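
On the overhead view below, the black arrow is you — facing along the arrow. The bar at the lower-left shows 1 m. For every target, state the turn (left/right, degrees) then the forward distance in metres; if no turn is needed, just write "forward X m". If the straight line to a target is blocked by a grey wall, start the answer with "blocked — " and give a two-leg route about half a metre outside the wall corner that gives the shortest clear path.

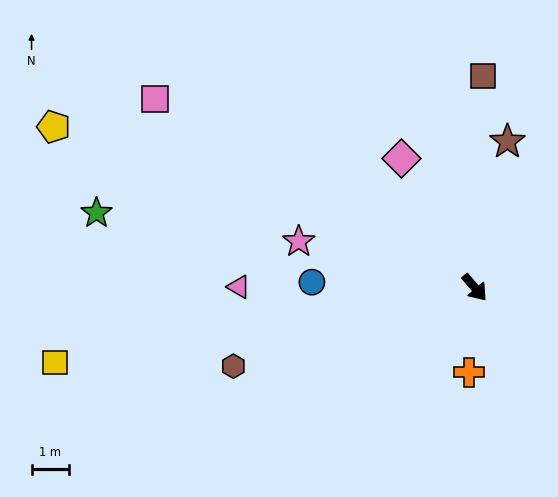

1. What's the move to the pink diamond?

turn left 169°, forward 4.0 m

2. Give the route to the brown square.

turn left 137°, forward 5.7 m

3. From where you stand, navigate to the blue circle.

turn right 132°, forward 4.4 m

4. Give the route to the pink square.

turn right 161°, forward 10.0 m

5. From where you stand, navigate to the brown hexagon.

turn right 112°, forward 6.8 m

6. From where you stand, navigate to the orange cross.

turn right 44°, forward 2.3 m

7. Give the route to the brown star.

turn left 127°, forward 4.0 m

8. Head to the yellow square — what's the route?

turn right 120°, forward 11.5 m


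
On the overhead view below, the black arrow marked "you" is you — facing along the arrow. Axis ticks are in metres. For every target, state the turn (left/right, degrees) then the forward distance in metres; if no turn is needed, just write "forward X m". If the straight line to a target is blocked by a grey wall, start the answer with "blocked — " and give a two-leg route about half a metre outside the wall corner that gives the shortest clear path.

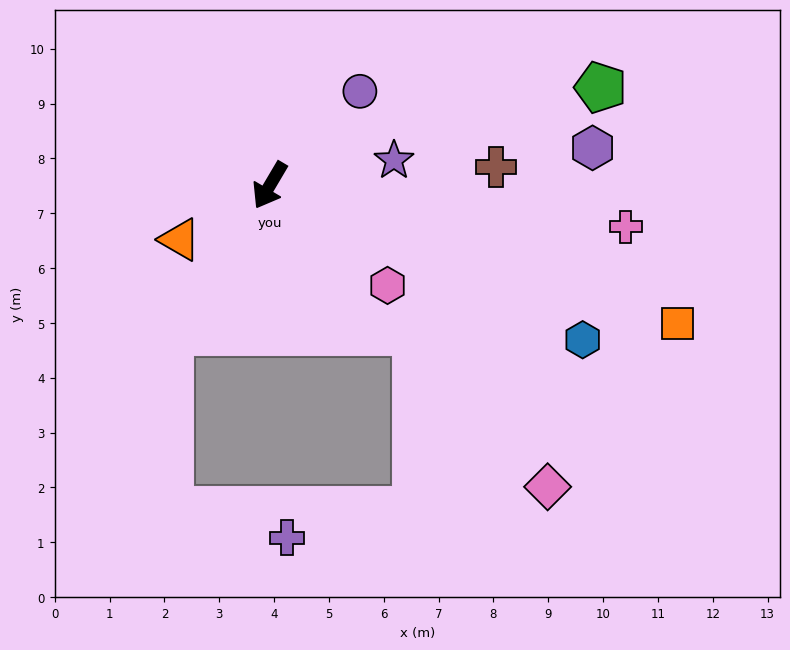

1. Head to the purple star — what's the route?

turn left 132°, forward 2.3 m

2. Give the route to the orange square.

turn left 102°, forward 7.8 m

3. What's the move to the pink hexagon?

turn left 80°, forward 2.8 m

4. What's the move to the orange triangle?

turn right 28°, forward 1.9 m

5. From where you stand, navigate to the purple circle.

turn left 167°, forward 2.4 m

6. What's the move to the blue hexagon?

turn left 94°, forward 6.4 m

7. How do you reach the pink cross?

turn left 114°, forward 6.5 m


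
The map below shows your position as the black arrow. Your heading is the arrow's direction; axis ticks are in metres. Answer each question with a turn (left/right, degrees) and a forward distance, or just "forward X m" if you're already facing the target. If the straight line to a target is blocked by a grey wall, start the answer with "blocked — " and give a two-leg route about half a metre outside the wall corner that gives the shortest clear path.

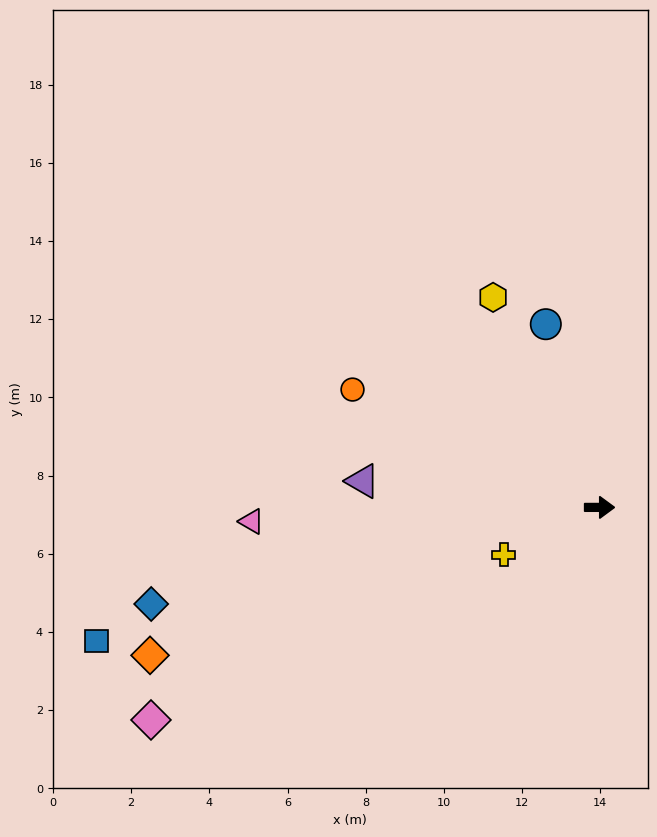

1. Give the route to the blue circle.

turn left 106°, forward 4.9 m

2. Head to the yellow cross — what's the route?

turn right 154°, forward 2.7 m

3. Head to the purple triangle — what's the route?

turn left 174°, forward 6.1 m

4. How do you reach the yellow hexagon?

turn left 117°, forward 6.0 m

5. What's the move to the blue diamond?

turn right 168°, forward 11.7 m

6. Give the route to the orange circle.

turn left 154°, forward 7.0 m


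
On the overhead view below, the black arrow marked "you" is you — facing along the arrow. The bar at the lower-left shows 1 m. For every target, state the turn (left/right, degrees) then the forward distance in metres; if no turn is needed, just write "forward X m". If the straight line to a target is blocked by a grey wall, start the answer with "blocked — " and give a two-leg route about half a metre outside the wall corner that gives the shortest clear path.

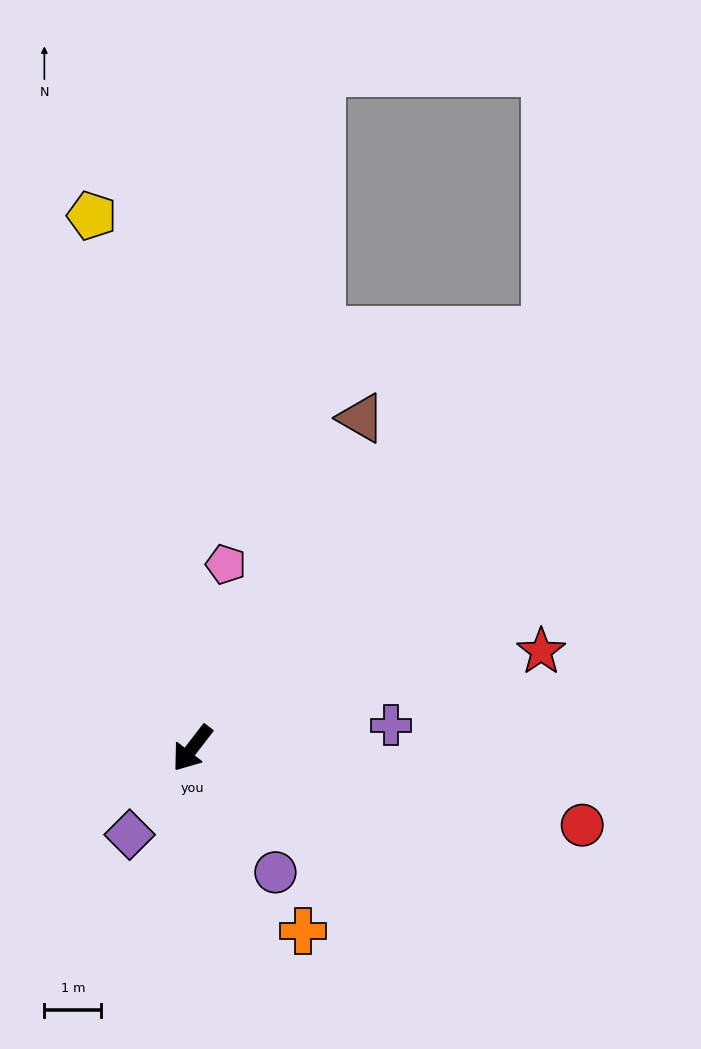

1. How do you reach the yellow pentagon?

turn right 132°, forward 9.5 m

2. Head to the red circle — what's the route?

turn left 116°, forward 7.0 m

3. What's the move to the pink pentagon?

turn right 153°, forward 3.3 m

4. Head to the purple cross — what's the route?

turn left 134°, forward 3.5 m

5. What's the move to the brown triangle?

turn right 170°, forward 6.5 m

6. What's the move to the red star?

turn left 143°, forward 6.4 m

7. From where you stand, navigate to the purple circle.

turn left 71°, forward 2.6 m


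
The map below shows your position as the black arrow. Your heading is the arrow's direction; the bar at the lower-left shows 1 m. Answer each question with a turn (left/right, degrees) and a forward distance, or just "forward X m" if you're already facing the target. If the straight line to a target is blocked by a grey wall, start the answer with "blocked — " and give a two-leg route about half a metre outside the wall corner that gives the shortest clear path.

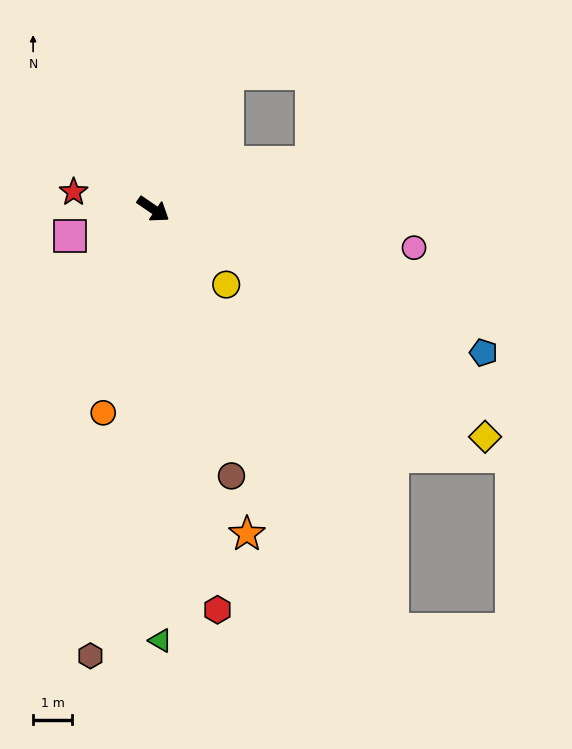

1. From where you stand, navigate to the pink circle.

turn left 26°, forward 6.8 m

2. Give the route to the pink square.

turn right 128°, forward 2.3 m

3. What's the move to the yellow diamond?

forward 10.4 m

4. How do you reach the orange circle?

turn right 69°, forward 5.4 m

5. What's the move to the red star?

turn right 158°, forward 2.1 m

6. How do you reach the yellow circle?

turn right 12°, forward 2.7 m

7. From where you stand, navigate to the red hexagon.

turn right 47°, forward 10.5 m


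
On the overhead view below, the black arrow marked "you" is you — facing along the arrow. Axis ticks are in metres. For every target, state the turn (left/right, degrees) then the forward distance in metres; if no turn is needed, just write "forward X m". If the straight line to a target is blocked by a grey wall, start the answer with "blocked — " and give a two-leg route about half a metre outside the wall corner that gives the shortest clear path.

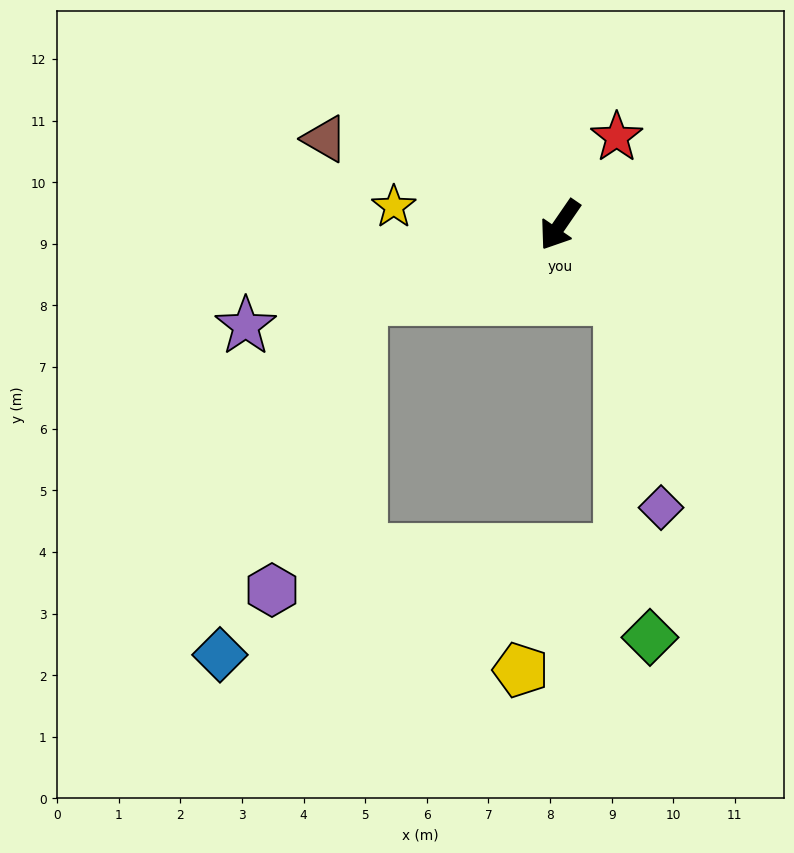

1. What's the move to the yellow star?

turn right 62°, forward 2.7 m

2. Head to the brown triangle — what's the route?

turn right 76°, forward 4.1 m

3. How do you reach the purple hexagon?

blocked — turn right 35°, forward 3.4 m, then turn left 52°, forward 4.9 m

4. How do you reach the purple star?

turn right 38°, forward 5.4 m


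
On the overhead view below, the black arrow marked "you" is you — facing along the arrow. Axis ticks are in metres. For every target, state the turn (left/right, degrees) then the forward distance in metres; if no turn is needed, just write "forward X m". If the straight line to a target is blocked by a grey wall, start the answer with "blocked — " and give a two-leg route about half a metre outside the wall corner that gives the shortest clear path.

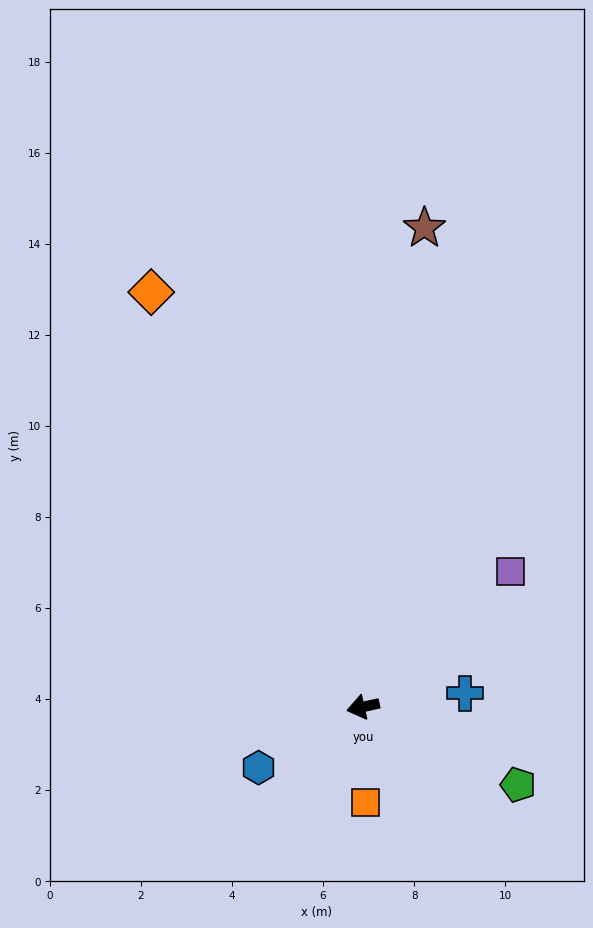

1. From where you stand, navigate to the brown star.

turn right 110°, forward 10.6 m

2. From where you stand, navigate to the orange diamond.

turn right 75°, forward 10.2 m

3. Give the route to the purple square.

turn right 150°, forward 4.4 m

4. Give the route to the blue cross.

turn left 175°, forward 2.3 m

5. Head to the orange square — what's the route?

turn left 79°, forward 2.1 m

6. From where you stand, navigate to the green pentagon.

turn left 141°, forward 3.8 m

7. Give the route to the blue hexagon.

turn left 18°, forward 2.7 m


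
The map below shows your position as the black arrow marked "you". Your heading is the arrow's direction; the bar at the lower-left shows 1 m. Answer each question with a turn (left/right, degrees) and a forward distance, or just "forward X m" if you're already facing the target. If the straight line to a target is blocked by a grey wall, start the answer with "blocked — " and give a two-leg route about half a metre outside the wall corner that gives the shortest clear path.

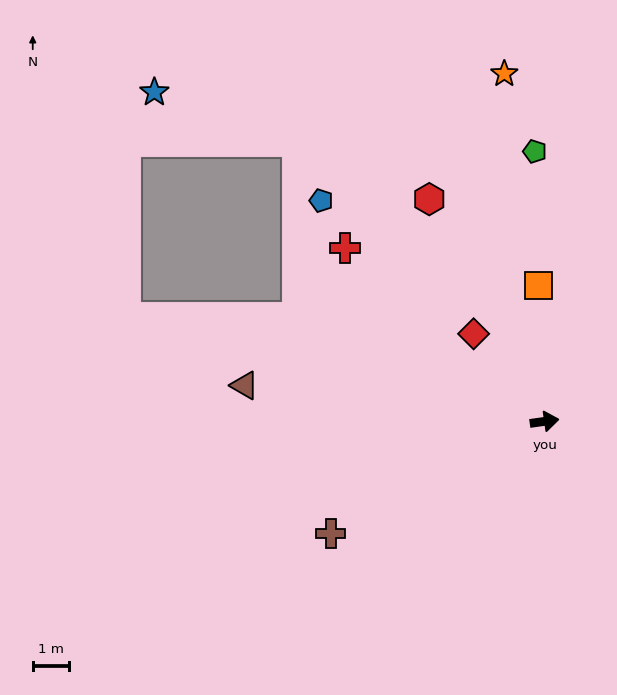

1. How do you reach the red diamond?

turn left 121°, forward 3.1 m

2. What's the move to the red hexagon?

turn left 109°, forward 6.8 m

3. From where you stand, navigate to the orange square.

turn left 84°, forward 3.7 m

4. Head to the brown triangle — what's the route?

turn left 165°, forward 8.2 m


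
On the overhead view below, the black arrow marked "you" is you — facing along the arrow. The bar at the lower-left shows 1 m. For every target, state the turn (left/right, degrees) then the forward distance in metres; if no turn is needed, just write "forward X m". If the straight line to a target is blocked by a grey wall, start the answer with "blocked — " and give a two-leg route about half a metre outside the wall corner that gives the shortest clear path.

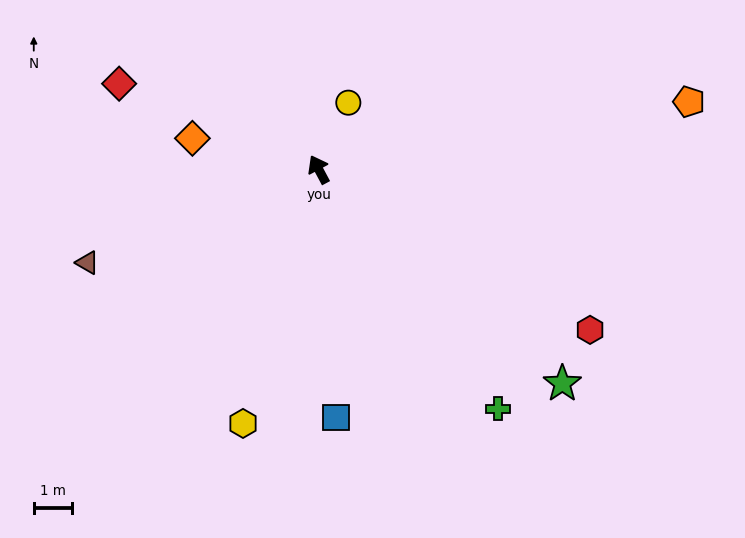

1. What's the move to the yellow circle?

turn right 52°, forward 1.9 m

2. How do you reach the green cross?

turn right 171°, forward 7.8 m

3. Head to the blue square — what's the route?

turn left 156°, forward 6.5 m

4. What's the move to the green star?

turn right 159°, forward 8.5 m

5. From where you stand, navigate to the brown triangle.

turn left 84°, forward 6.5 m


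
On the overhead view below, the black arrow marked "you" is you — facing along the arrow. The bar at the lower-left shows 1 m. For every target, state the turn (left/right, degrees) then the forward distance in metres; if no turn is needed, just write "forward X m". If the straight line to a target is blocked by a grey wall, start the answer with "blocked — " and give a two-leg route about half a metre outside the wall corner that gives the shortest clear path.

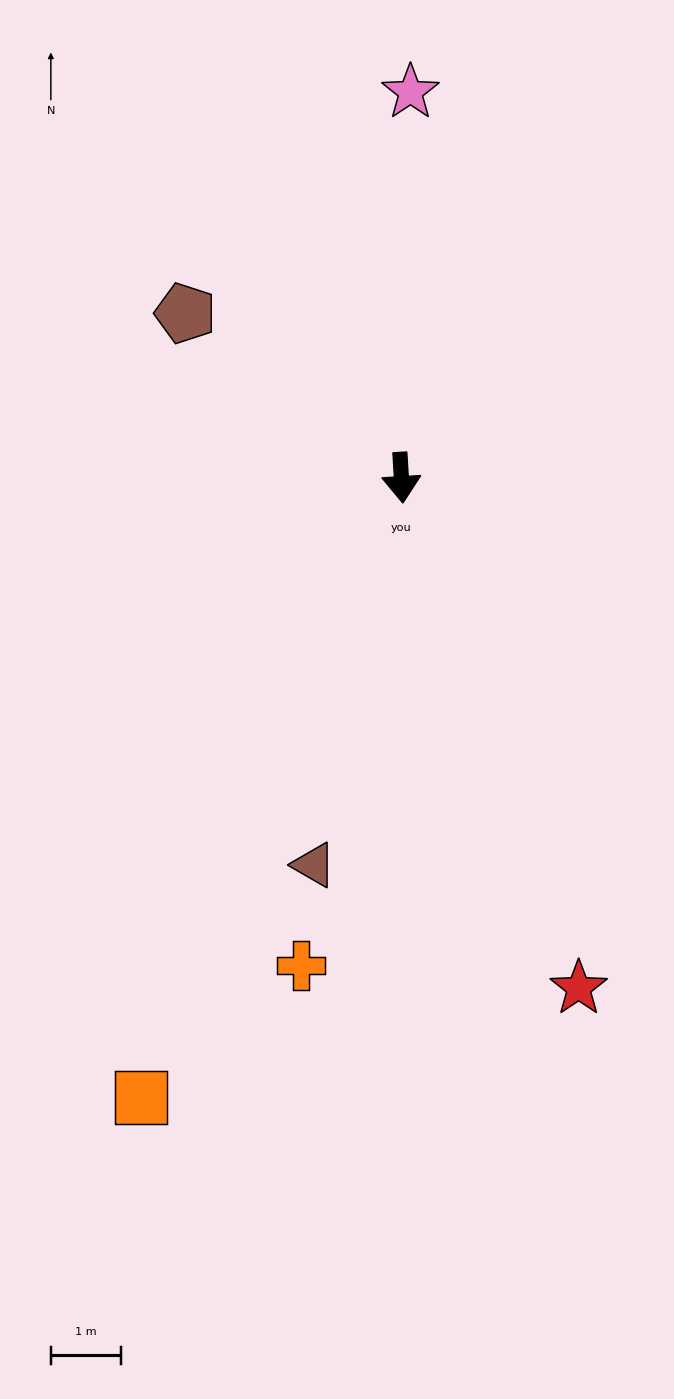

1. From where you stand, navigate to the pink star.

turn left 175°, forward 5.5 m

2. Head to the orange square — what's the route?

turn right 26°, forward 9.6 m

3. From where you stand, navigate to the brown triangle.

turn right 16°, forward 5.7 m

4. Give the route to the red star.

turn left 16°, forward 7.7 m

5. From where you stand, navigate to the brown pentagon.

turn right 131°, forward 3.9 m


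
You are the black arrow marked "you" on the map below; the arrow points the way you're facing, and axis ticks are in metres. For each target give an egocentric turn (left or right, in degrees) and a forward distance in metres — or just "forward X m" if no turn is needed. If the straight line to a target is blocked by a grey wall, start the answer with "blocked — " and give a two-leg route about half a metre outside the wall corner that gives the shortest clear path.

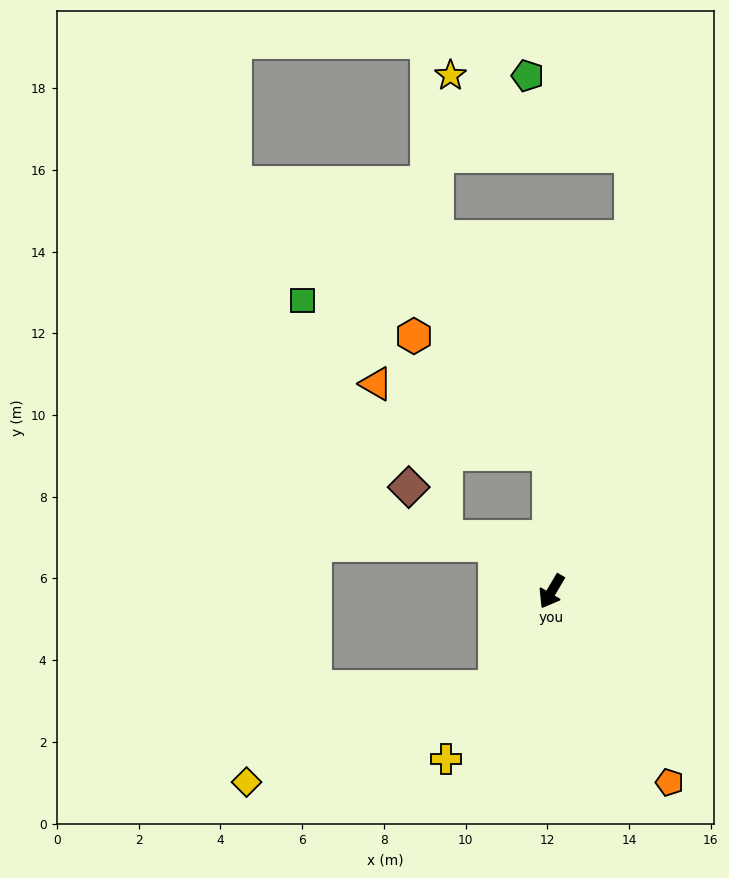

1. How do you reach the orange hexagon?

blocked — turn right 148°, forward 3.4 m, then turn left 48°, forward 4.4 m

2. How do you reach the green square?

blocked — turn right 148°, forward 3.4 m, then turn left 57°, forward 7.1 m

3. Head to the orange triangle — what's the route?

blocked — turn right 148°, forward 3.4 m, then turn left 67°, forward 4.6 m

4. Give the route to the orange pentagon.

turn left 62°, forward 5.5 m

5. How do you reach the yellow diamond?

blocked — forward 2.7 m, then turn right 39°, forward 6.5 m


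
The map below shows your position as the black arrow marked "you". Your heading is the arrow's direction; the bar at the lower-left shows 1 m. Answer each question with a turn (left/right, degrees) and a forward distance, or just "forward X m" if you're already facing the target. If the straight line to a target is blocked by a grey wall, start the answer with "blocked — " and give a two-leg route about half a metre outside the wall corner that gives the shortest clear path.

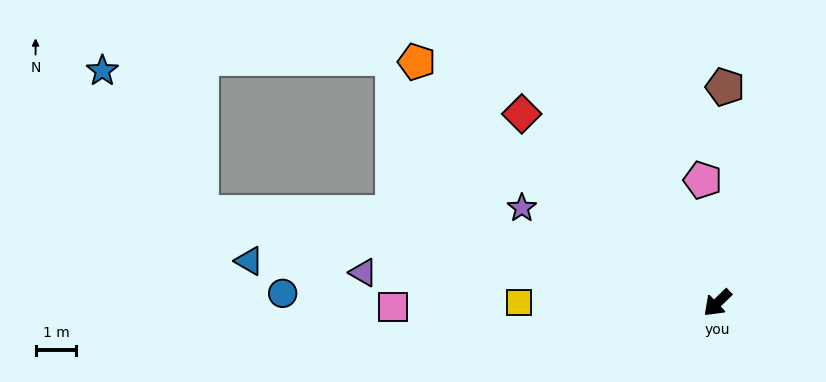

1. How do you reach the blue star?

blocked — turn right 54°, forward 12.9 m, then turn right 45°, forward 4.2 m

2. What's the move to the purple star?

turn right 70°, forward 5.3 m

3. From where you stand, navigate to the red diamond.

turn right 88°, forward 6.7 m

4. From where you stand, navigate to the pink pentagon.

turn right 127°, forward 3.0 m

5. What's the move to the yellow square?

turn right 44°, forward 4.9 m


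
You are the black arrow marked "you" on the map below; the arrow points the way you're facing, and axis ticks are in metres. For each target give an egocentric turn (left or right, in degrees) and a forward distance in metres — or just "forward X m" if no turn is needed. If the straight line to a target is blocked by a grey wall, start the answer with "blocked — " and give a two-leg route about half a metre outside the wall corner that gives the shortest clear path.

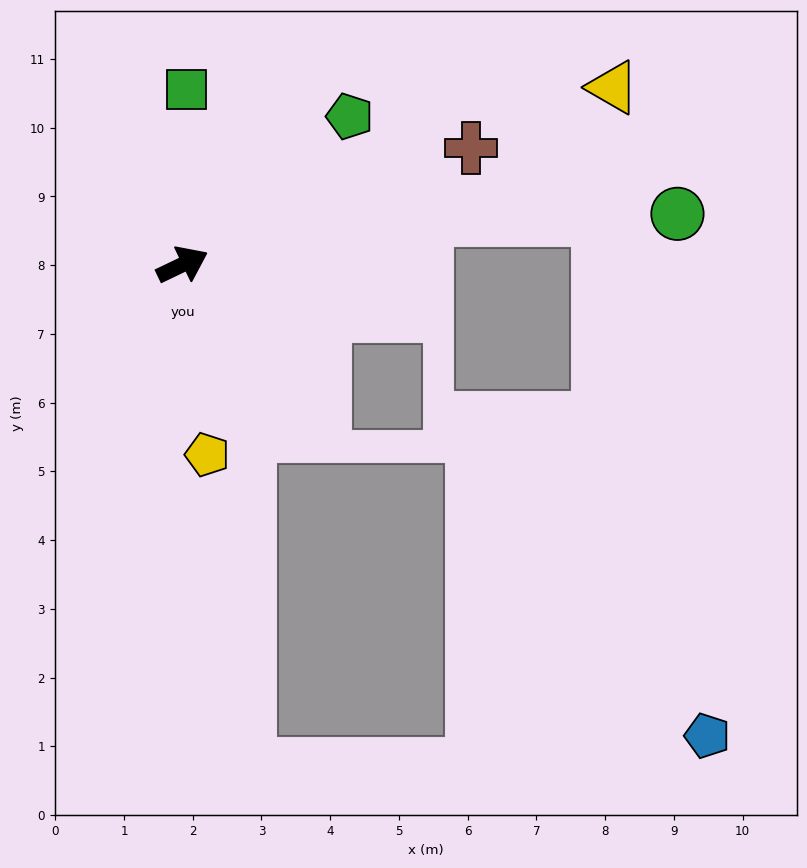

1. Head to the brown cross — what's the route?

turn right 4°, forward 4.5 m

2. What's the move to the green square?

turn left 63°, forward 2.6 m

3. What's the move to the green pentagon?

turn left 16°, forward 3.3 m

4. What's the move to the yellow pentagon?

turn right 108°, forward 2.8 m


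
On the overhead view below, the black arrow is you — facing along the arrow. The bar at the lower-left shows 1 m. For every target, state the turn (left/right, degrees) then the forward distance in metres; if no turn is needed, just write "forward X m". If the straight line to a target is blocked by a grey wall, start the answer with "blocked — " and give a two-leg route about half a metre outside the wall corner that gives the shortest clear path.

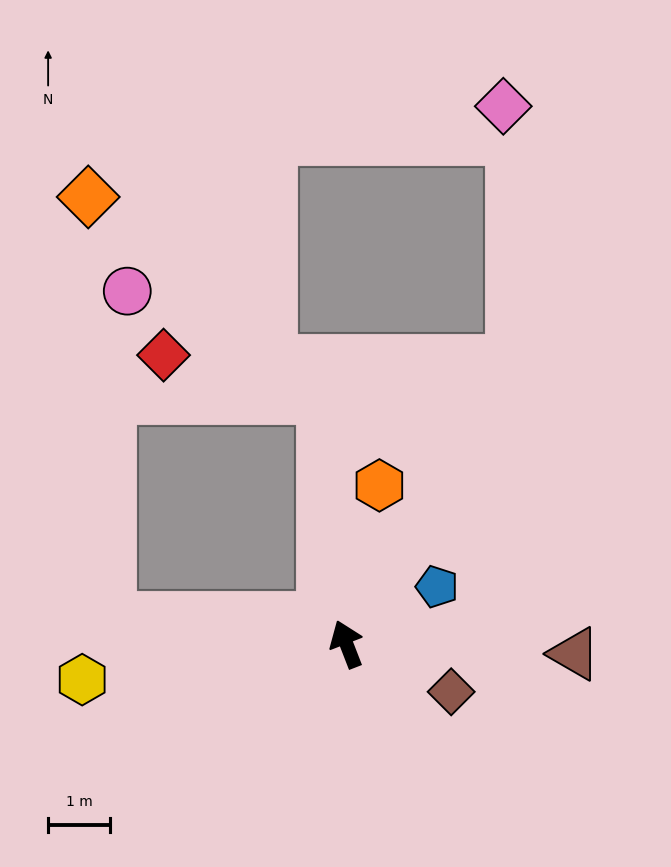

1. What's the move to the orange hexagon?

turn right 33°, forward 2.6 m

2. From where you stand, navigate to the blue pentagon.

turn right 79°, forward 1.7 m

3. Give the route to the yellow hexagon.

turn left 76°, forward 4.3 m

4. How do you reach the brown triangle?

turn right 114°, forward 3.7 m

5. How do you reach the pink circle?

blocked — turn right 16°, forward 4.0 m, then turn left 56°, forward 3.6 m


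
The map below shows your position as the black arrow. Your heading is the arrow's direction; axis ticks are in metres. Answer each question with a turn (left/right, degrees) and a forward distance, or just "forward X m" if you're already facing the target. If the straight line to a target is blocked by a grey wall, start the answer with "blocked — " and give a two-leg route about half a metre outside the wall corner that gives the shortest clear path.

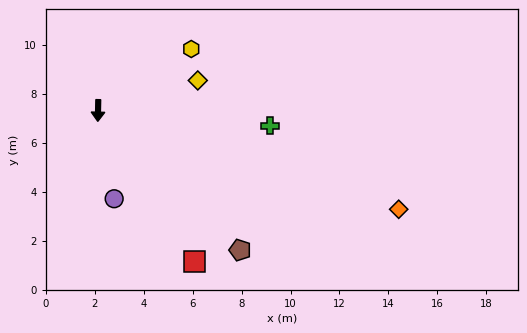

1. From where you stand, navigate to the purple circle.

turn left 12°, forward 3.7 m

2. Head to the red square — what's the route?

turn left 34°, forward 7.3 m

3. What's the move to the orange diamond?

turn left 73°, forward 12.9 m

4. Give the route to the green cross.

turn left 86°, forward 7.1 m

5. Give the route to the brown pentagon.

turn left 47°, forward 8.1 m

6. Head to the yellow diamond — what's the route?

turn left 108°, forward 4.3 m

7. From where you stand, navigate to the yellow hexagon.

turn left 125°, forward 4.6 m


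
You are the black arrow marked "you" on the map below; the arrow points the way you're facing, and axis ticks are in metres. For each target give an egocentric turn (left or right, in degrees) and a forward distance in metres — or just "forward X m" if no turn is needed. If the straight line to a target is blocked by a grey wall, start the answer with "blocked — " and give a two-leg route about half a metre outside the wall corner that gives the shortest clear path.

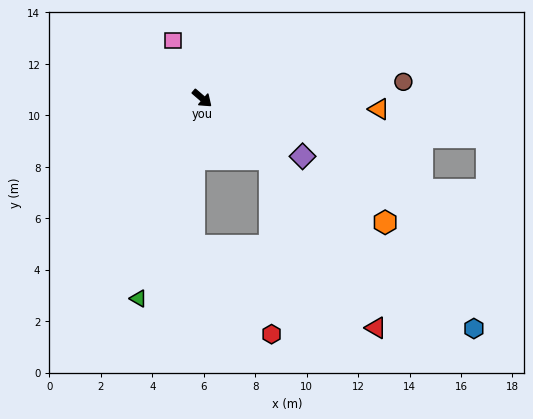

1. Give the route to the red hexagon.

blocked — forward 3.5 m, then turn right 49°, forward 6.8 m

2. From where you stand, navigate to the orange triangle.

turn left 37°, forward 6.9 m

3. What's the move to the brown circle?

turn left 45°, forward 7.9 m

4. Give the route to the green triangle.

turn right 67°, forward 8.2 m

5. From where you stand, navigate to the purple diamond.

turn left 11°, forward 4.5 m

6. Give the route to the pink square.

turn left 157°, forward 2.5 m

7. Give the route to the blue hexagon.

forward 13.8 m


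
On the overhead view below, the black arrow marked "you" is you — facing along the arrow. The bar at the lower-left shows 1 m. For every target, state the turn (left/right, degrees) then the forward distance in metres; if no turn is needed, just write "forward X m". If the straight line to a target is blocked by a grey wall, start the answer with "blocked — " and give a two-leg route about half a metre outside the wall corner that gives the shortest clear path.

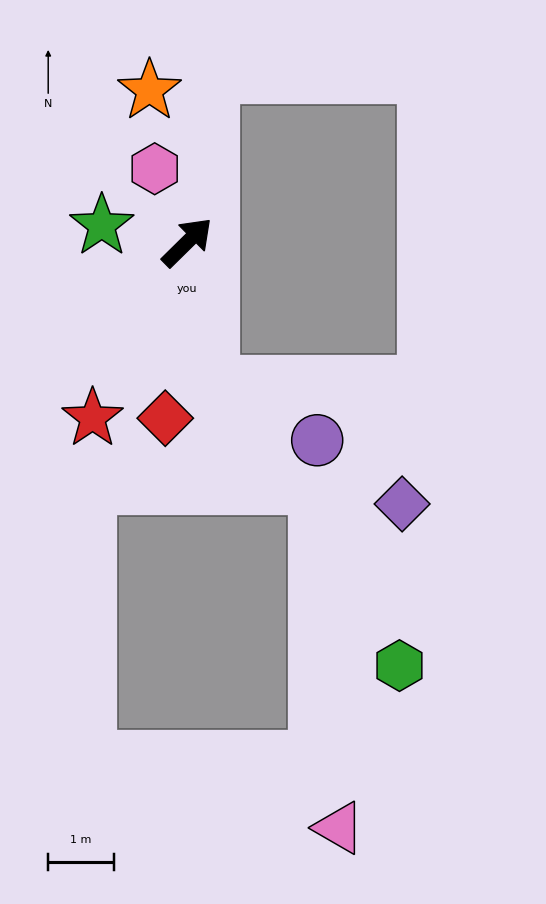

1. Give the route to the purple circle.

blocked — turn right 125°, forward 2.2 m, then turn left 52°, forward 1.8 m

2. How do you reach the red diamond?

turn right 142°, forward 2.7 m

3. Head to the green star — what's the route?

turn left 124°, forward 1.3 m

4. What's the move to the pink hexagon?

turn left 69°, forward 1.2 m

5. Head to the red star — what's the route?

turn right 163°, forward 3.1 m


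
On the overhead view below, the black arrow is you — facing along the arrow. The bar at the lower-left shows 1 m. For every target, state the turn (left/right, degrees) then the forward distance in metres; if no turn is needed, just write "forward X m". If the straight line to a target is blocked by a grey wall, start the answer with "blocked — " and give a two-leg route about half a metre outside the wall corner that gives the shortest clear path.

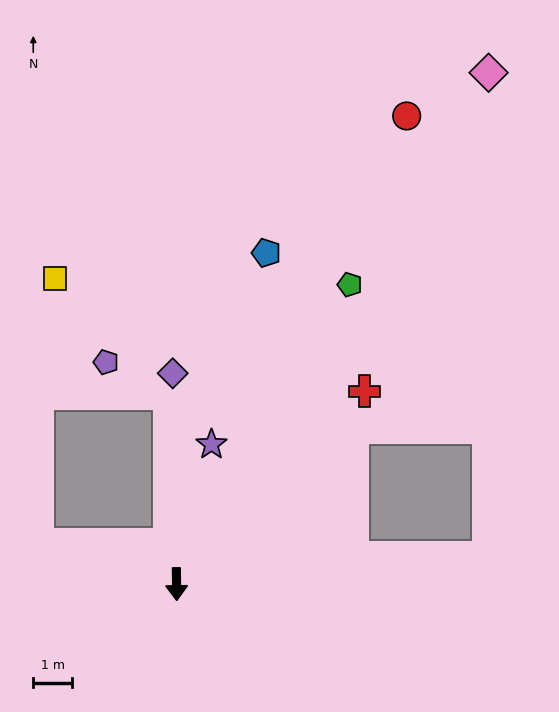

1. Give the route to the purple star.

turn left 165°, forward 3.7 m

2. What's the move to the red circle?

turn left 153°, forward 13.4 m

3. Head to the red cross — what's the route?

turn left 135°, forward 6.9 m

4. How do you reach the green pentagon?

turn left 149°, forward 8.9 m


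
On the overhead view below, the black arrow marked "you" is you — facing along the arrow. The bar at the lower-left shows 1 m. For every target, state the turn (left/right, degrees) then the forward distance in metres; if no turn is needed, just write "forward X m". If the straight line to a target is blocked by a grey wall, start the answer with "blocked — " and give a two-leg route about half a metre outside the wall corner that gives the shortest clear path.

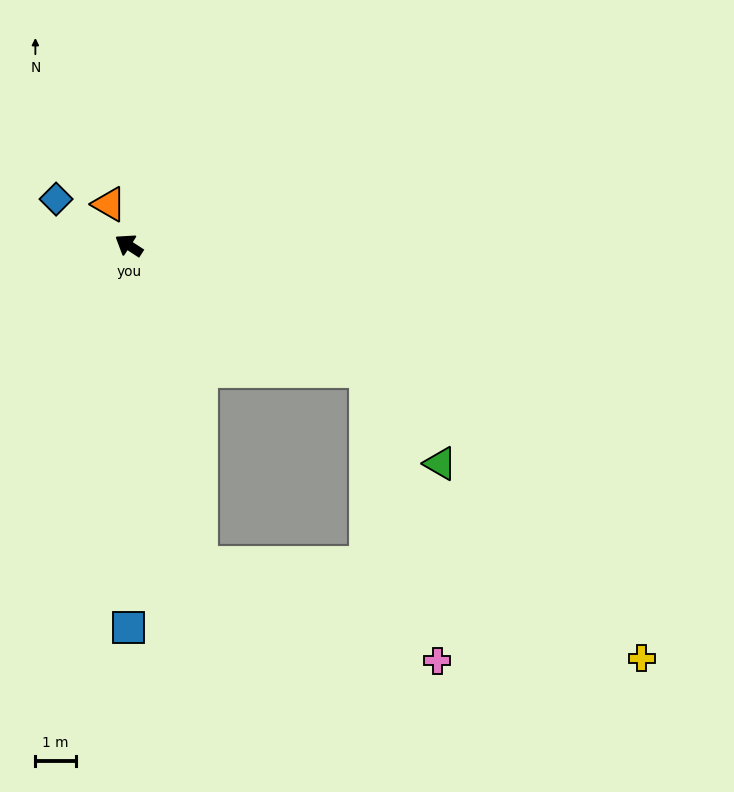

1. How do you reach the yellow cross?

blocked — turn left 136°, forward 8.0 m, then turn left 65°, forward 11.1 m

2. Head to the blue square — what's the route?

turn left 123°, forward 9.4 m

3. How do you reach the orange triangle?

turn right 31°, forward 1.1 m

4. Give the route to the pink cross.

blocked — turn right 175°, forward 6.6 m, then turn right 48°, forward 7.4 m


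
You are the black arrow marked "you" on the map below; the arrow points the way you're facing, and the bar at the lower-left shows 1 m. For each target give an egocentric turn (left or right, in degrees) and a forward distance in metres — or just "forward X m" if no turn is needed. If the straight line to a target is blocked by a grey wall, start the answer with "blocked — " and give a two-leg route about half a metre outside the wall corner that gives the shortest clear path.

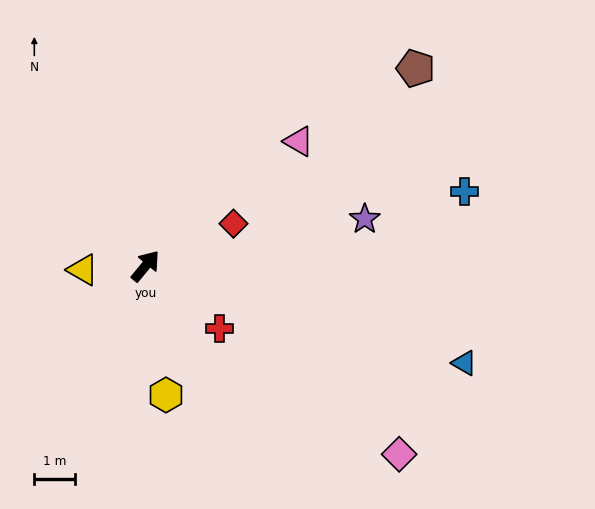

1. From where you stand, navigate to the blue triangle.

turn right 67°, forward 8.1 m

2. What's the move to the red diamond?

turn right 25°, forward 2.4 m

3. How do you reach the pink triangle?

turn right 11°, forward 4.8 m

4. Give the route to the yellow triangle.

turn left 133°, forward 1.5 m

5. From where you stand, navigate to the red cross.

turn right 91°, forward 2.4 m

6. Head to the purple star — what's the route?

turn right 38°, forward 5.5 m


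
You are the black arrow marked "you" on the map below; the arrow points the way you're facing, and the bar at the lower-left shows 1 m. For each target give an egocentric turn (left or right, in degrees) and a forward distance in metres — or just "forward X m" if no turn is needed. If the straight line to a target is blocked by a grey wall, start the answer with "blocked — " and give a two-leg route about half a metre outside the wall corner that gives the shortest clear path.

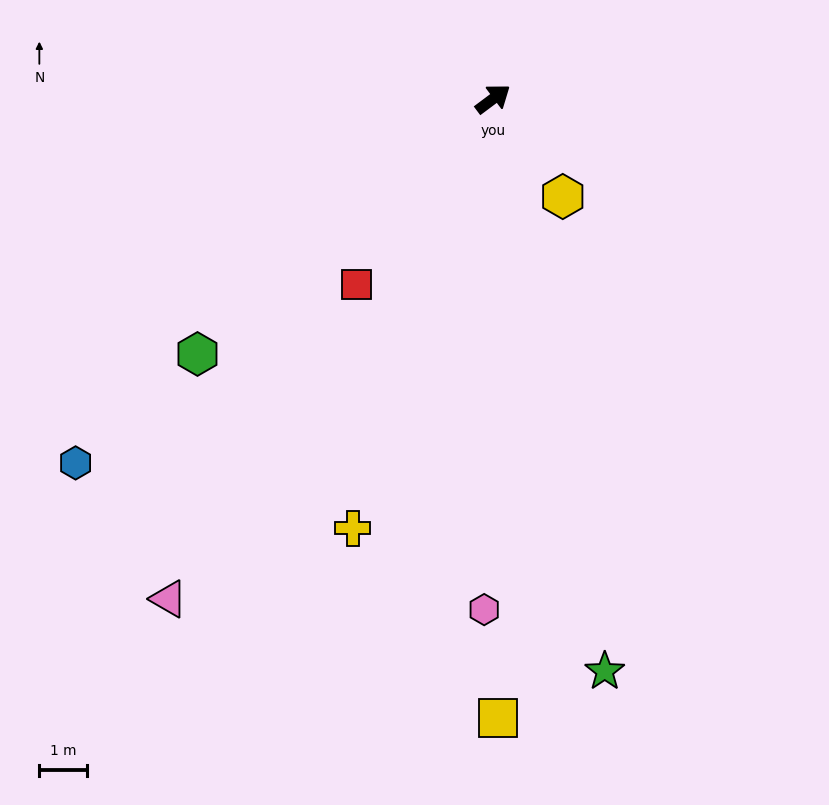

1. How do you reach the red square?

turn right 163°, forward 4.9 m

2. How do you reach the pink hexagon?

turn right 128°, forward 10.8 m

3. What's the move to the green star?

turn right 116°, forward 12.3 m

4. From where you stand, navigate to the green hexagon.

turn right 176°, forward 8.3 m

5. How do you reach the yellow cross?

turn right 145°, forward 9.6 m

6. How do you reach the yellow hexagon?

turn right 91°, forward 2.5 m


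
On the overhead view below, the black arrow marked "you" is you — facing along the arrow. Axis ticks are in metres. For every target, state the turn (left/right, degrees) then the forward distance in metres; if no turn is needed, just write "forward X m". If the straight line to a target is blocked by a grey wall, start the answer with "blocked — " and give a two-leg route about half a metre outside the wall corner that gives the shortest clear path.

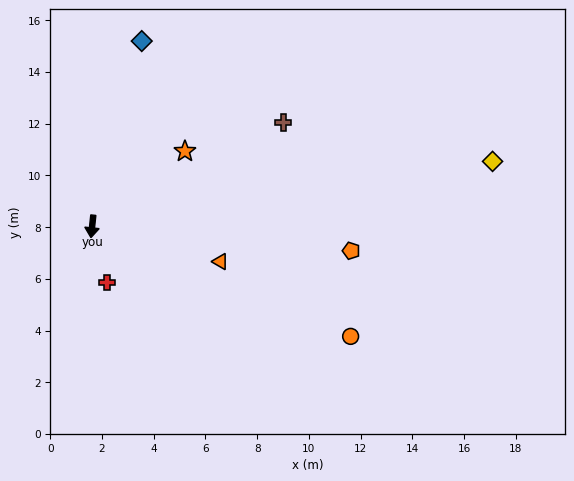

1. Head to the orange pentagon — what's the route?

turn left 91°, forward 10.1 m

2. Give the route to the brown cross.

turn left 125°, forward 8.4 m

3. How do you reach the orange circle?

turn left 73°, forward 10.9 m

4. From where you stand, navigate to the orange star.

turn left 135°, forward 4.6 m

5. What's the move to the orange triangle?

turn left 81°, forward 5.1 m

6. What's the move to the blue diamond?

turn left 171°, forward 7.4 m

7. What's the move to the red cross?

turn left 21°, forward 2.2 m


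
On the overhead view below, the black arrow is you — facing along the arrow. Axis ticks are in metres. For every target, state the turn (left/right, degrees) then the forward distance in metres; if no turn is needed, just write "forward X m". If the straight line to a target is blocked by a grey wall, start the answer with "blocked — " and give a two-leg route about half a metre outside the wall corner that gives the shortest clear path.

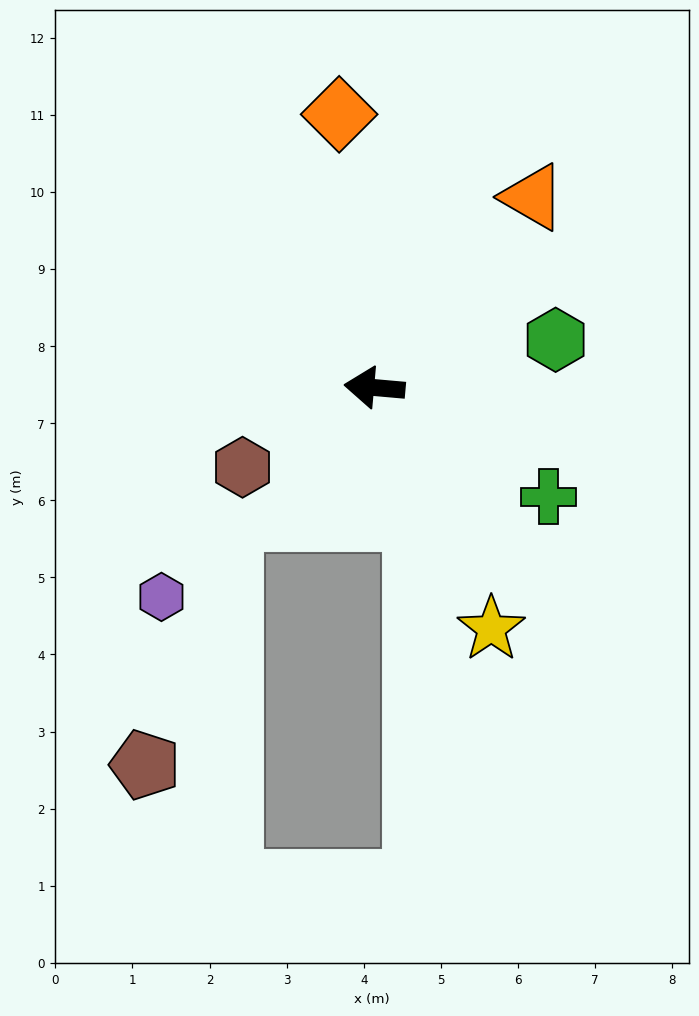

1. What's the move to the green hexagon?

turn right 160°, forward 2.4 m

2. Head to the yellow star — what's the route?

turn left 121°, forward 3.5 m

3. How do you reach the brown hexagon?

turn left 36°, forward 2.0 m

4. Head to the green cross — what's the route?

turn left 153°, forward 2.7 m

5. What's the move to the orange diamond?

turn right 78°, forward 3.6 m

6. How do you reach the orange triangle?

turn right 125°, forward 3.2 m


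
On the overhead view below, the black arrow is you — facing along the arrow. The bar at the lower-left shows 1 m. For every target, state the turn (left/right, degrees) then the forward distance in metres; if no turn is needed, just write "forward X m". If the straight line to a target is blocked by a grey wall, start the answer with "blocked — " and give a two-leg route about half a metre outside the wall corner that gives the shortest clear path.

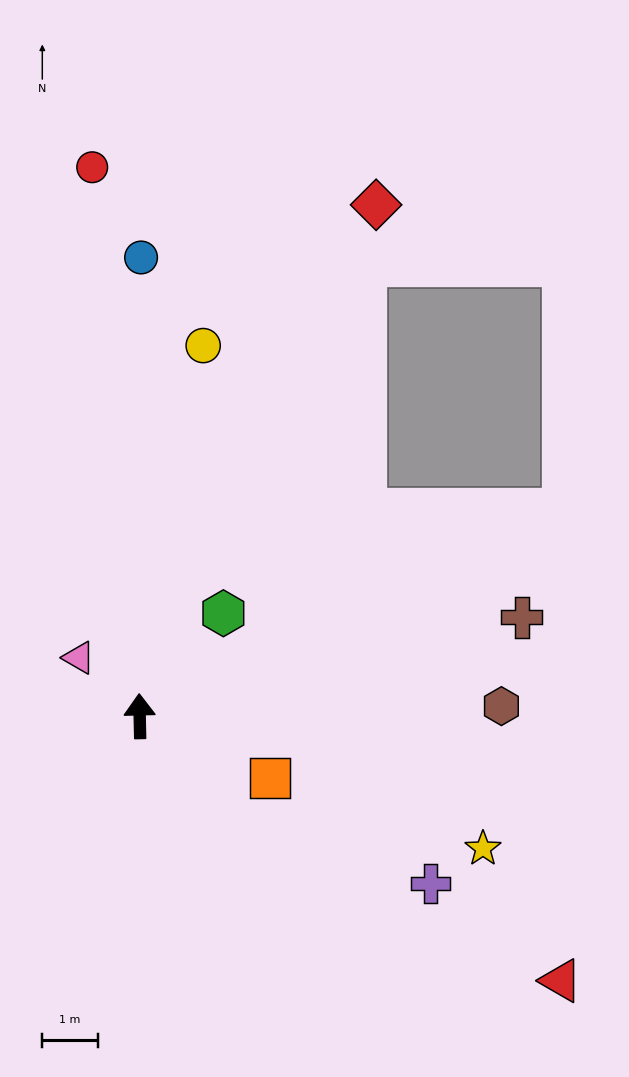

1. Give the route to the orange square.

turn right 117°, forward 2.6 m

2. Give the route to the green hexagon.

turn right 40°, forward 2.4 m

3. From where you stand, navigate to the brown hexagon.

turn right 90°, forward 6.5 m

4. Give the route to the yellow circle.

turn right 11°, forward 6.8 m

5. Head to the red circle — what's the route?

turn left 4°, forward 9.9 m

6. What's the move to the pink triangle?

turn left 45°, forward 1.5 m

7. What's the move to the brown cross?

turn right 77°, forward 7.1 m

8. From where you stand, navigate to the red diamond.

turn right 26°, forward 10.1 m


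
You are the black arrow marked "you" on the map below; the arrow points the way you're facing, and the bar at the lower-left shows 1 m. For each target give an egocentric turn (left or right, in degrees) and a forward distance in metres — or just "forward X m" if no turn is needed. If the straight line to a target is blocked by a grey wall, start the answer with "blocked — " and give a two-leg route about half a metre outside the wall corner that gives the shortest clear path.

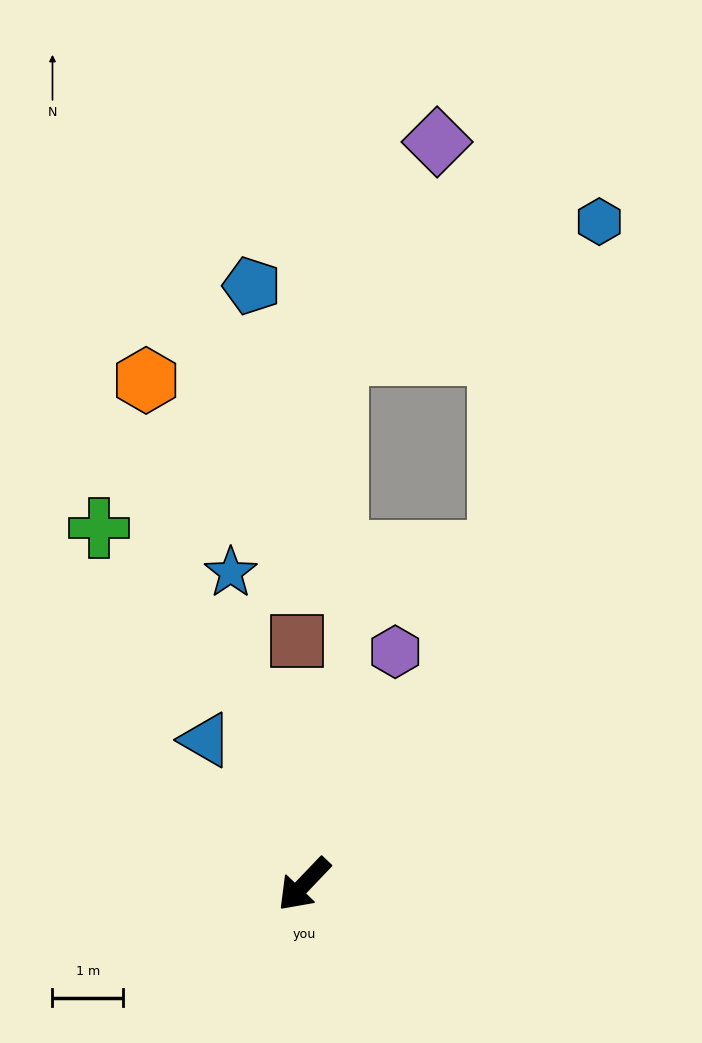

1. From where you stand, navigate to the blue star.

turn right 123°, forward 4.5 m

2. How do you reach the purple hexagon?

turn right 158°, forward 3.5 m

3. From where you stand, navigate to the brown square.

turn right 135°, forward 3.4 m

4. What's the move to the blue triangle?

turn right 102°, forward 2.5 m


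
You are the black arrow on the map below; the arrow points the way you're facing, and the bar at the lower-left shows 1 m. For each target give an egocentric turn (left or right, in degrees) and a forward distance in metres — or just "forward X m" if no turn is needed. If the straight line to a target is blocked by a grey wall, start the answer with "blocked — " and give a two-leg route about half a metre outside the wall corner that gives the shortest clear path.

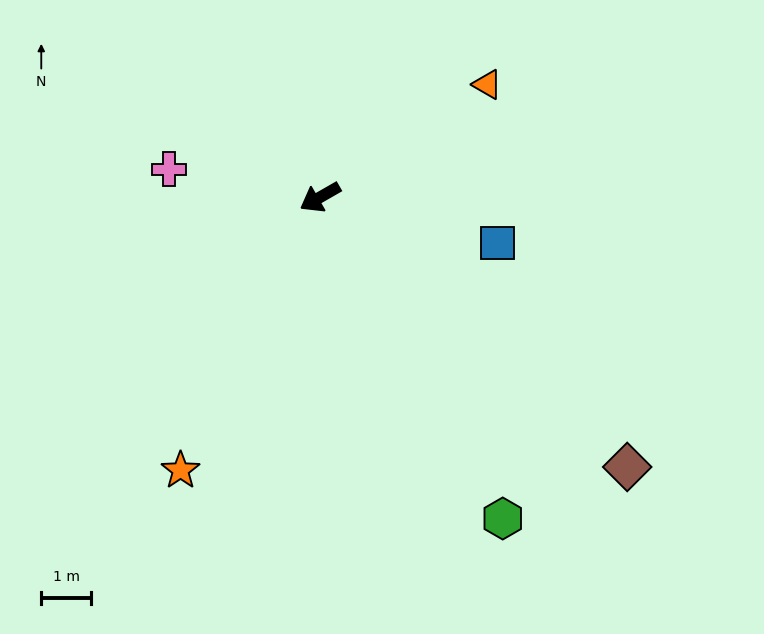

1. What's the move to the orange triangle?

turn right 176°, forward 4.0 m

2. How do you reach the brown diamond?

turn left 109°, forward 8.1 m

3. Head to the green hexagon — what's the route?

turn left 90°, forward 7.4 m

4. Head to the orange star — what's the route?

turn left 33°, forward 6.1 m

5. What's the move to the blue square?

turn left 136°, forward 3.6 m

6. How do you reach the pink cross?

turn right 40°, forward 3.1 m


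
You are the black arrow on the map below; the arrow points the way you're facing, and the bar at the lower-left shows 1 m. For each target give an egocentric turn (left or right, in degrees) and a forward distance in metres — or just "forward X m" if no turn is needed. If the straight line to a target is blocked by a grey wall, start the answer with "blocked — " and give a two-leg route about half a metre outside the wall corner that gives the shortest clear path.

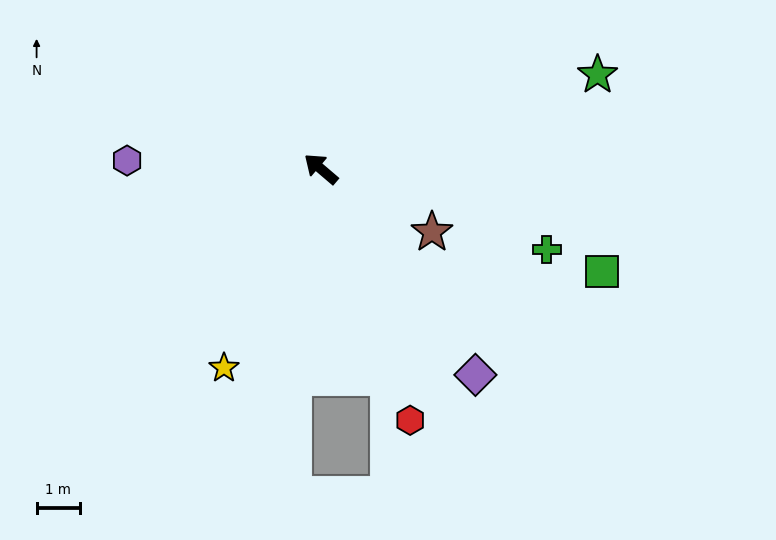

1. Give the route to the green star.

turn right 121°, forward 6.8 m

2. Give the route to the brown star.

turn right 169°, forward 3.0 m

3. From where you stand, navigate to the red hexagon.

turn left 150°, forward 6.2 m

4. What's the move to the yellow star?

turn left 105°, forward 5.2 m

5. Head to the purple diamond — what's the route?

turn left 167°, forward 6.0 m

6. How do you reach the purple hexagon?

turn left 38°, forward 4.5 m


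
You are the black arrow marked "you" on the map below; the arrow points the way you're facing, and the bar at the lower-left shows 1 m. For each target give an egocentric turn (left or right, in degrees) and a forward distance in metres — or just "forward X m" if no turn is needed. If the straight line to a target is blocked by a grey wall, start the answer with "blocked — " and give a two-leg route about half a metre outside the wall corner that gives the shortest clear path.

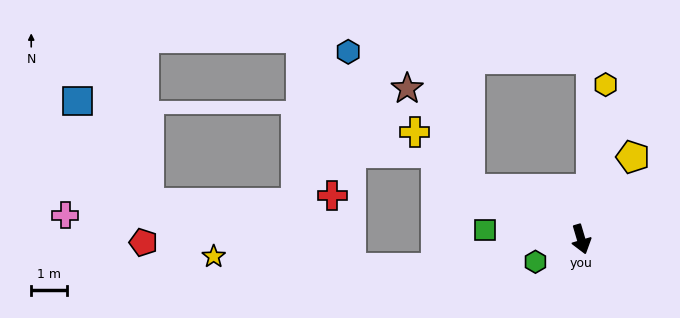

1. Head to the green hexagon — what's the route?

turn right 80°, forward 1.4 m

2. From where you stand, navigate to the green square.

turn right 112°, forward 2.7 m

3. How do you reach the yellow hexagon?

turn left 155°, forward 4.4 m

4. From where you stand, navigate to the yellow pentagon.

turn left 131°, forward 2.7 m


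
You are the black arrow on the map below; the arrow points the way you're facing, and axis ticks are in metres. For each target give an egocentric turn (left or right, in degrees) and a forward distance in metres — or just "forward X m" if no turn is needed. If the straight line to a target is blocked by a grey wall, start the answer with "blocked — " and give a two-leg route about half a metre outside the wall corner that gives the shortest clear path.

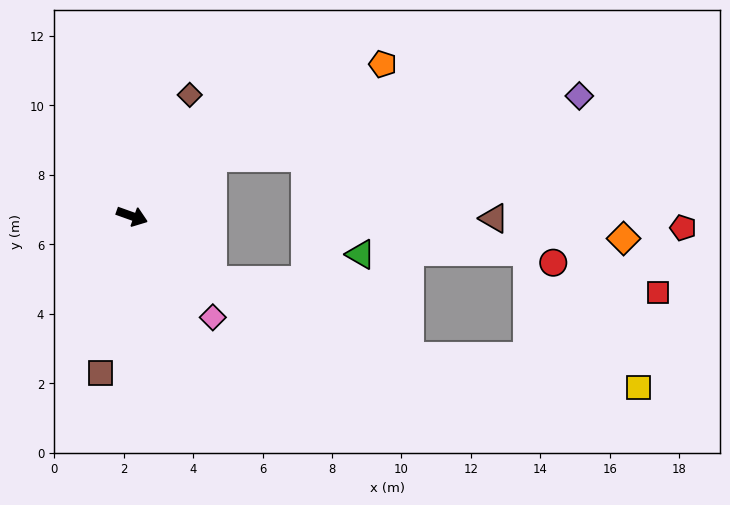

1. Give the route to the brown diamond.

turn left 84°, forward 3.9 m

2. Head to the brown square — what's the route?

turn right 82°, forward 4.6 m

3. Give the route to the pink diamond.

turn right 32°, forward 3.7 m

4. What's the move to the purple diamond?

blocked — turn left 56°, forward 2.9 m, then turn right 27°, forward 10.7 m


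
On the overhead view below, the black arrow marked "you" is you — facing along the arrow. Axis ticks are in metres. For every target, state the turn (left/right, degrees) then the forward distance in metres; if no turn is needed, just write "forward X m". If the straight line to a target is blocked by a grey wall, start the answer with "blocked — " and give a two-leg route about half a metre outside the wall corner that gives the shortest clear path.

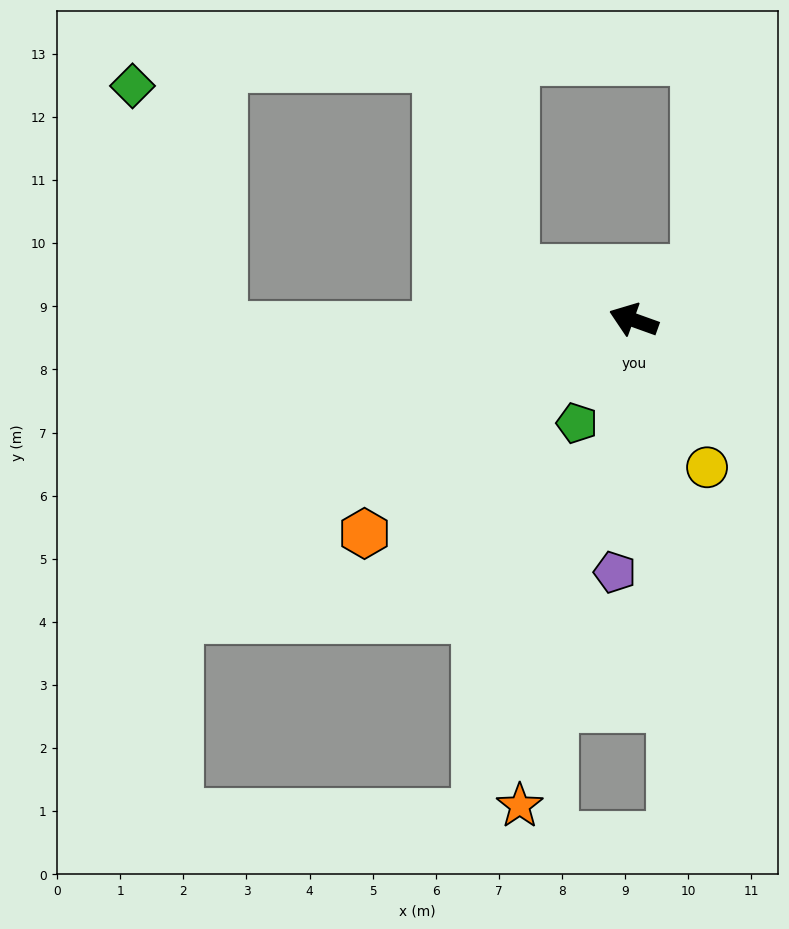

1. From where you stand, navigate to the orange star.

turn left 97°, forward 7.9 m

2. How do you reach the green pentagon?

turn left 81°, forward 1.9 m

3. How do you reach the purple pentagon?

turn left 105°, forward 4.0 m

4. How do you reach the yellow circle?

turn left 136°, forward 2.6 m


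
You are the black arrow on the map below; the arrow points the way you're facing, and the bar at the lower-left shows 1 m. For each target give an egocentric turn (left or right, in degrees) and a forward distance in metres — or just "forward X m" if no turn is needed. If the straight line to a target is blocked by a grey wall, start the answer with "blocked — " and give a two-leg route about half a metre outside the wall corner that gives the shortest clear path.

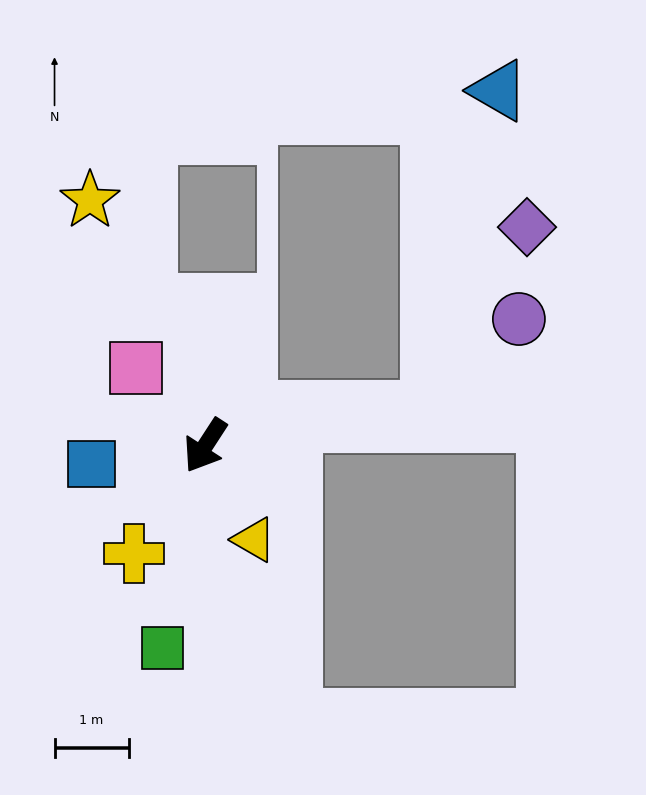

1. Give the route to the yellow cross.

forward 1.7 m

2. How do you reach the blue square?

turn right 48°, forward 1.6 m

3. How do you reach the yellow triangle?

turn left 60°, forward 1.4 m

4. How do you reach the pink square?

turn right 105°, forward 1.4 m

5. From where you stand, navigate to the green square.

turn left 21°, forward 2.8 m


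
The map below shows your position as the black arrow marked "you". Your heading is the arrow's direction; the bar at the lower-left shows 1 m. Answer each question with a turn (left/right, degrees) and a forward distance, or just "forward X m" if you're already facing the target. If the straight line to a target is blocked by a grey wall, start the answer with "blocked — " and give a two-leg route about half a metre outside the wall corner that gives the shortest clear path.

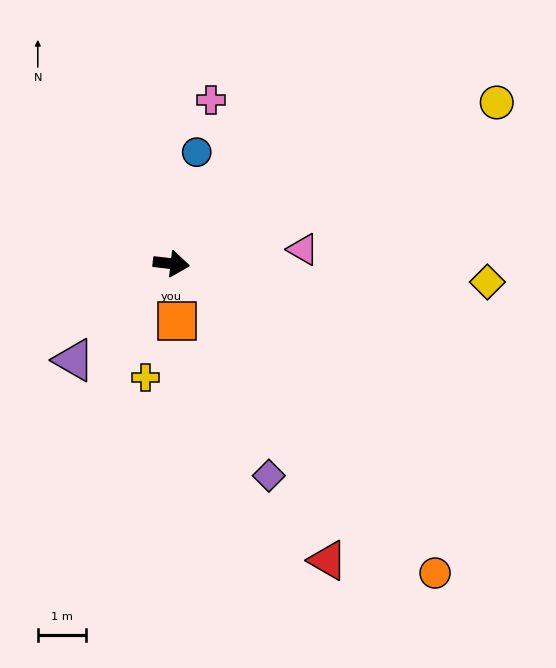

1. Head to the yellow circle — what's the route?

turn left 33°, forward 7.6 m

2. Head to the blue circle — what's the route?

turn left 84°, forward 2.4 m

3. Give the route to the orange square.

turn right 78°, forward 1.2 m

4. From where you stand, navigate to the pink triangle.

turn left 13°, forward 2.8 m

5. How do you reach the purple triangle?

turn right 129°, forward 2.9 m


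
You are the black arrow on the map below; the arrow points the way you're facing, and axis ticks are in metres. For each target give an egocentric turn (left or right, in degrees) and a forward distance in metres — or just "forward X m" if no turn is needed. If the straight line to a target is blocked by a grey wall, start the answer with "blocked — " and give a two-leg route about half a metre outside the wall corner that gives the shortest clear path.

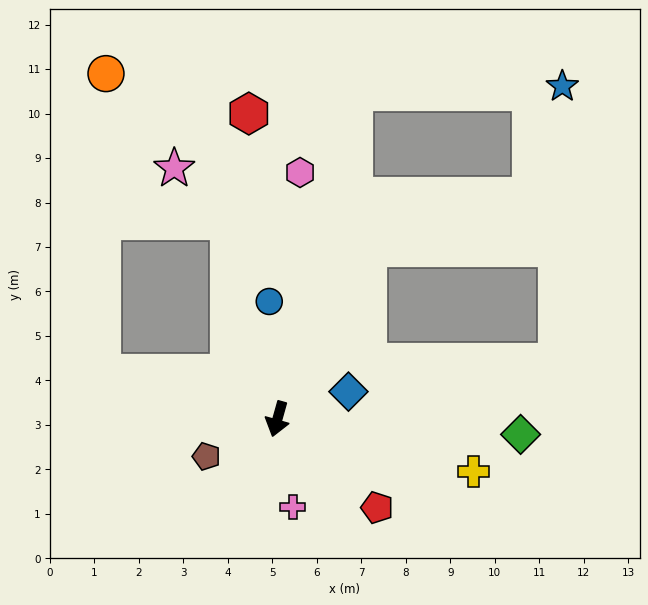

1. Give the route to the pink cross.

turn left 26°, forward 2.0 m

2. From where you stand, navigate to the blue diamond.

turn left 127°, forward 1.7 m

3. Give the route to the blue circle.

turn right 160°, forward 2.6 m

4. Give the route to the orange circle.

blocked — turn right 89°, forward 4.1 m, then turn right 76°, forward 6.7 m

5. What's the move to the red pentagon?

turn left 64°, forward 3.0 m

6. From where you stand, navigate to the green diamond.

turn left 102°, forward 5.5 m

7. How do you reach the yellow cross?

turn left 91°, forward 4.6 m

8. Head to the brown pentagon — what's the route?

turn right 47°, forward 1.8 m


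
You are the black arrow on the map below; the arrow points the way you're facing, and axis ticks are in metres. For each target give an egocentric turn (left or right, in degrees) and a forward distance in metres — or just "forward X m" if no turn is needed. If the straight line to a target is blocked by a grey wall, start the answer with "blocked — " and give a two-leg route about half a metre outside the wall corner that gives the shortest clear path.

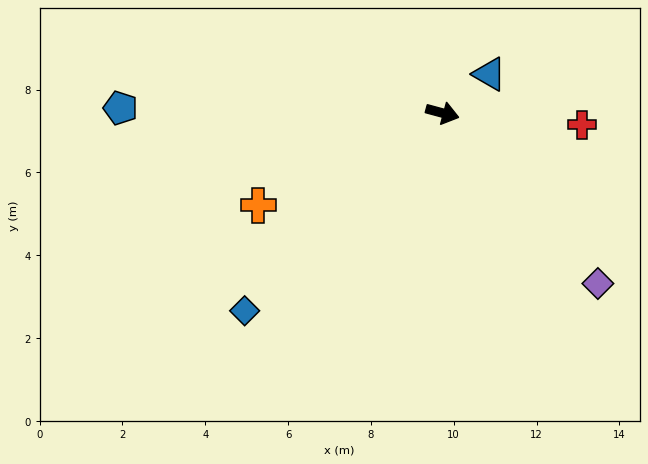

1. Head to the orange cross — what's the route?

turn right 138°, forward 5.0 m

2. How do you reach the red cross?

turn left 10°, forward 3.4 m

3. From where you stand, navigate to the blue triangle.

turn left 55°, forward 1.5 m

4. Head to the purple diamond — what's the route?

turn right 33°, forward 5.6 m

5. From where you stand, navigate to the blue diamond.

turn right 120°, forward 6.8 m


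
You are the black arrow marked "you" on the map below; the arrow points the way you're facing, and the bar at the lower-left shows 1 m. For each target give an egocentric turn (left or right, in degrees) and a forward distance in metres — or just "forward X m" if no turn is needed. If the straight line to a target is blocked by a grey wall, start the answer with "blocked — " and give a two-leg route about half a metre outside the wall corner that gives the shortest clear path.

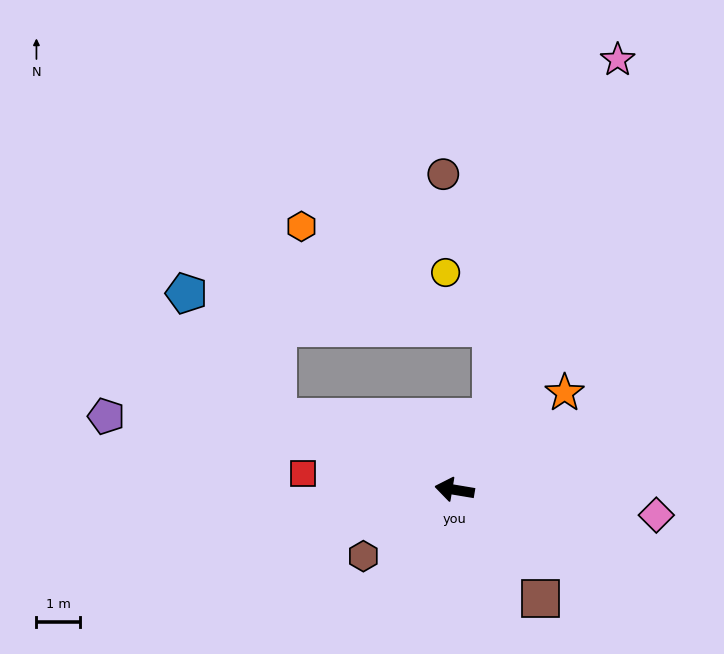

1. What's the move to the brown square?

turn left 138°, forward 3.2 m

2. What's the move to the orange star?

turn right 129°, forward 3.4 m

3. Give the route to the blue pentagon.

blocked — turn right 13°, forward 4.4 m, then turn right 31°, forward 3.5 m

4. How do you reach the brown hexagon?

turn left 45°, forward 2.6 m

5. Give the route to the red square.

turn left 3°, forward 3.5 m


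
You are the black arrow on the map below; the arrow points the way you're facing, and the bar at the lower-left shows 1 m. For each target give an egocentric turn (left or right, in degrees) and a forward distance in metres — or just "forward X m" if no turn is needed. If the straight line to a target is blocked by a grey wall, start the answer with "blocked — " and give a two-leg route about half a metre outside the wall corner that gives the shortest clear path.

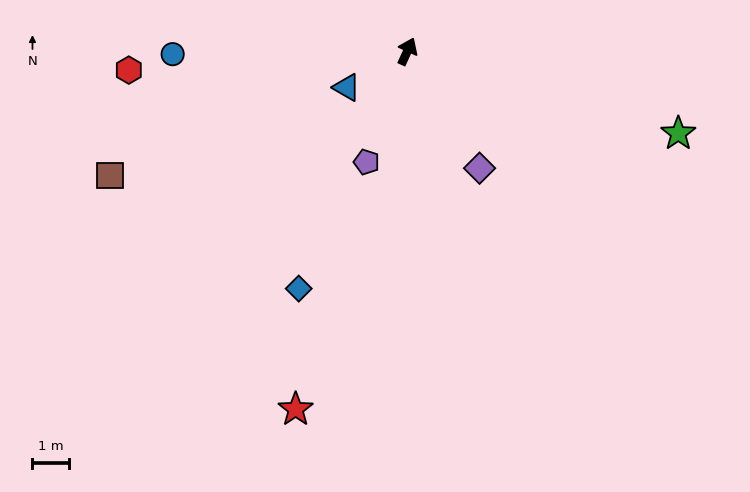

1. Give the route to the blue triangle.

turn left 145°, forward 1.9 m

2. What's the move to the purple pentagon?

turn right 176°, forward 3.2 m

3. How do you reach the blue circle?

turn left 115°, forward 6.4 m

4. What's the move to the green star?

turn right 82°, forward 7.8 m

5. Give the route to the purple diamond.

turn right 124°, forward 3.8 m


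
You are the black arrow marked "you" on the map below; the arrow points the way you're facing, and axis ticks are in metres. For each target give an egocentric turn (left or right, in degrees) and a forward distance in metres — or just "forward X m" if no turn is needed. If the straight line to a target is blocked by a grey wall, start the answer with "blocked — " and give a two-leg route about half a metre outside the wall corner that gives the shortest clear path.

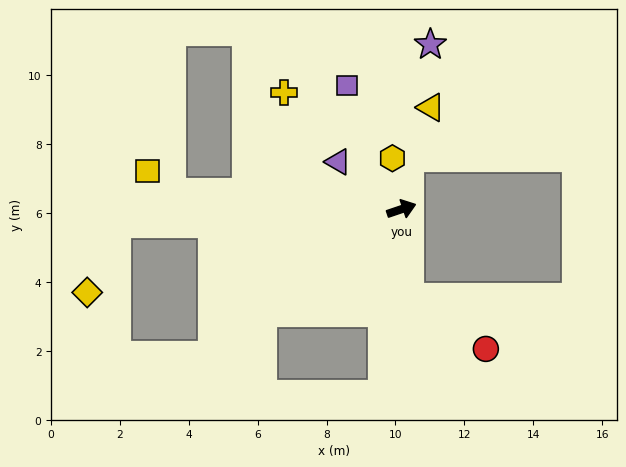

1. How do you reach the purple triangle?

turn left 124°, forward 2.3 m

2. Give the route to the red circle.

blocked — turn right 104°, forward 2.6 m, then turn left 52°, forward 2.7 m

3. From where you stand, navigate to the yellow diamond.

blocked — turn left 164°, forward 8.3 m, then turn left 64°, forward 2.2 m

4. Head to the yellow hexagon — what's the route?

turn left 81°, forward 1.5 m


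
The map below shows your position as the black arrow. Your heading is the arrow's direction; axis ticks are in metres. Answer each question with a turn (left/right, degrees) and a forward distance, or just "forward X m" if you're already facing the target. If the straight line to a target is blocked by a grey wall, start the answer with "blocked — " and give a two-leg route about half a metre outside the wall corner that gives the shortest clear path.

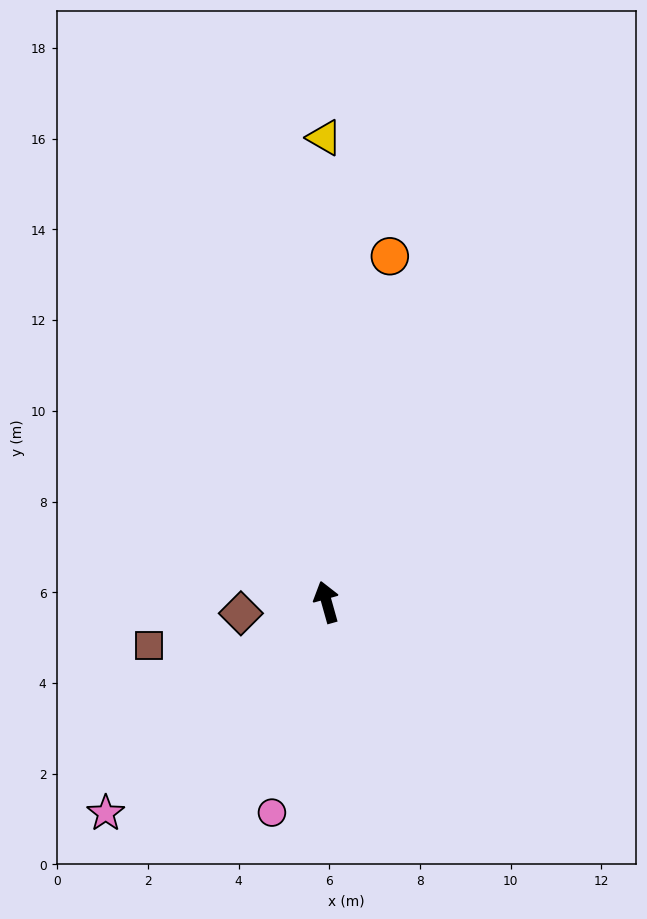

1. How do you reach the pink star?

turn left 118°, forward 6.7 m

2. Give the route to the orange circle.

turn right 26°, forward 7.7 m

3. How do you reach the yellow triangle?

turn right 15°, forward 10.2 m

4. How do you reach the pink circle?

turn left 150°, forward 4.8 m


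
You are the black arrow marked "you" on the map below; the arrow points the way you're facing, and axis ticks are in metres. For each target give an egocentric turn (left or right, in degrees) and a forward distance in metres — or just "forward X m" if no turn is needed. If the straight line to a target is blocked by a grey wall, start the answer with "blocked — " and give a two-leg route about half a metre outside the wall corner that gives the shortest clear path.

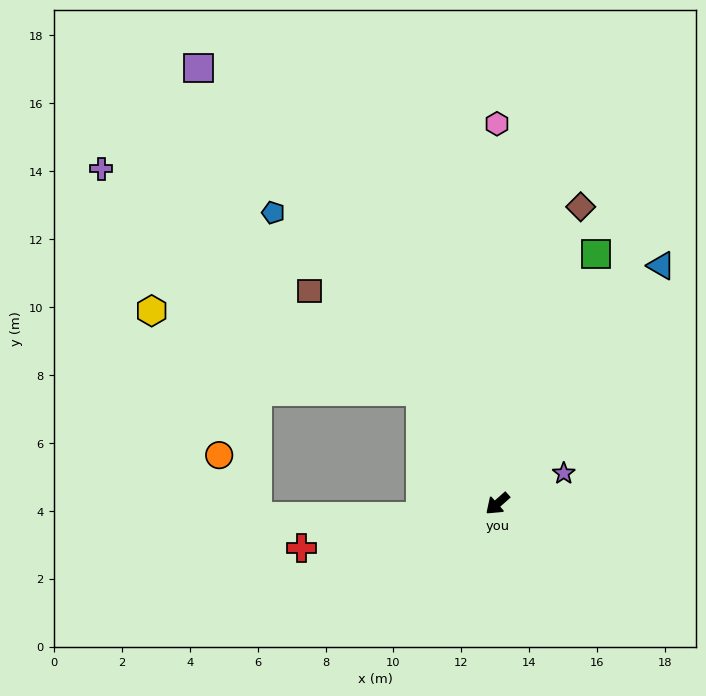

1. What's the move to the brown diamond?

turn right 147°, forward 9.1 m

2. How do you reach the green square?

turn right 153°, forward 7.9 m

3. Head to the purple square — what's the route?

turn right 97°, forward 15.6 m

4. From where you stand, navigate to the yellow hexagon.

blocked — turn right 97°, forward 4.0 m, then turn left 39°, forward 8.2 m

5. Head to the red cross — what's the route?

turn right 29°, forward 5.9 m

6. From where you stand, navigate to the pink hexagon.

turn right 131°, forward 11.2 m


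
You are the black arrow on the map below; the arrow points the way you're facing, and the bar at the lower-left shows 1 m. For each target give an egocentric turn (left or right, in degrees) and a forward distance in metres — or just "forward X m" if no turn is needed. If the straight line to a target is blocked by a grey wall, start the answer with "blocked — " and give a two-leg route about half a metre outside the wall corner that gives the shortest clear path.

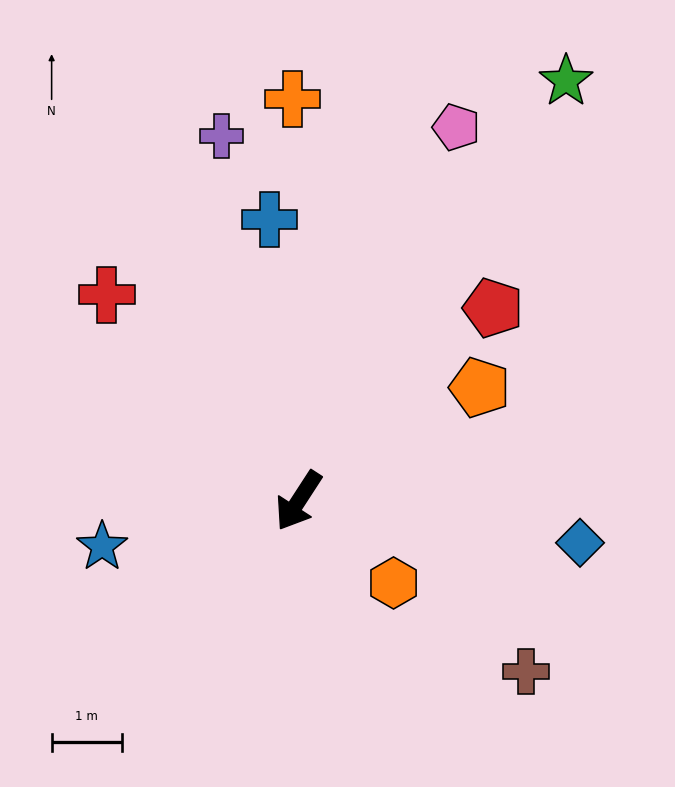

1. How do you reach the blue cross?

turn right 141°, forward 4.0 m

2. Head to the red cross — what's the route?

turn right 104°, forward 4.0 m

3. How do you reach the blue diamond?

turn left 115°, forward 4.1 m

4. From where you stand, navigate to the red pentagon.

turn left 168°, forward 3.9 m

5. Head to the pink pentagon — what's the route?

turn right 170°, forward 5.8 m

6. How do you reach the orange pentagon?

turn left 155°, forward 3.0 m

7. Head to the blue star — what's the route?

turn right 44°, forward 2.9 m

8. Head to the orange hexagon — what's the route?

turn left 82°, forward 1.8 m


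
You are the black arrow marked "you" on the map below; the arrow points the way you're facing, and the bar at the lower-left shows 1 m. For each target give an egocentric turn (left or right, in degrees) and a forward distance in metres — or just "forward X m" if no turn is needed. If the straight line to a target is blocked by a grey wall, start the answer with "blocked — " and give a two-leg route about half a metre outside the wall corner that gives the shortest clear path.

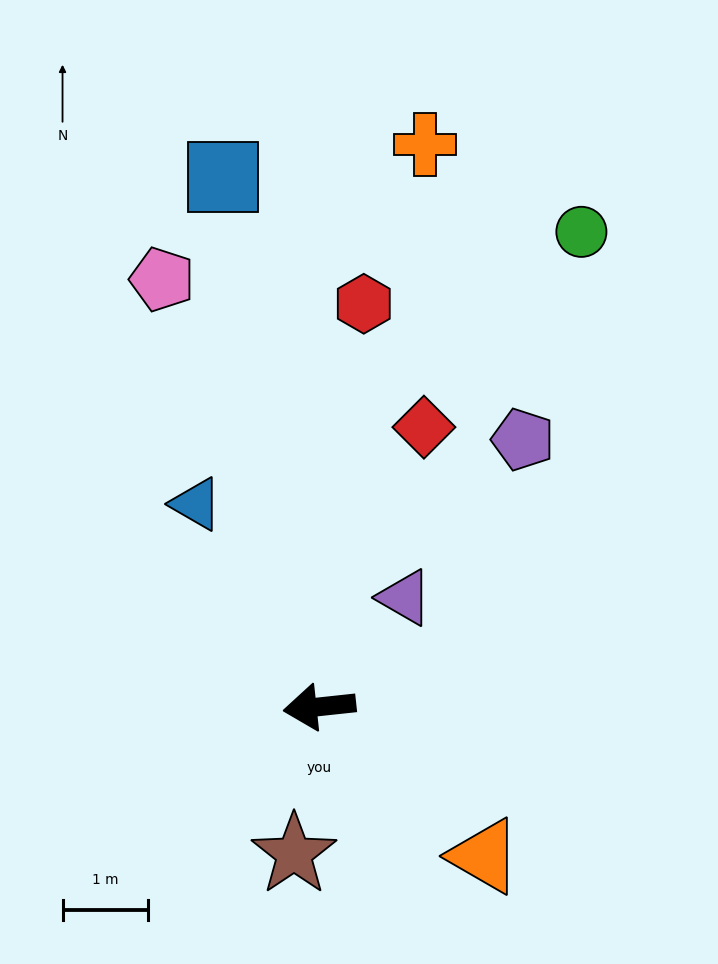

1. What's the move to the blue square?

turn right 86°, forward 6.3 m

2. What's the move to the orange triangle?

turn left 132°, forward 2.6 m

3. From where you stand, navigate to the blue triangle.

turn right 65°, forward 2.8 m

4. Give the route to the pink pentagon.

turn right 76°, forward 5.3 m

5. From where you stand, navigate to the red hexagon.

turn right 102°, forward 4.7 m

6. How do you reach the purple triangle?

turn right 134°, forward 1.6 m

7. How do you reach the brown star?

turn left 74°, forward 1.7 m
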